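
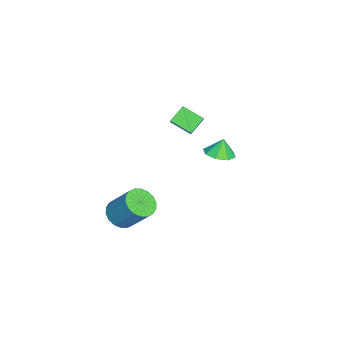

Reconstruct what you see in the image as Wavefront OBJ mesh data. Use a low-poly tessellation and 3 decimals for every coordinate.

v -0.289 2.606 -1.738
v 0.278 1.915 -1.479
v -0.531 2.794 -0.702
v 0.612 2.542 -1.515
v 0.419 3.207 -1.681
v -0.189 3.519 -1.881
v -0.855 3.296 -1.996
v -1.189 2.669 -1.96
v -0.996 2.004 -1.794
v -0.388 1.692 -1.594
v -3.808 -0.762 -2.29
v -4.589 -0.183 -1.553
v -3.469 0.489 -2.916
v -4.25 1.069 -2.179
v -2.77 -0.569 -1.341
v -3.551 0.011 -0.604
v -2.431 0.683 -1.967
v -3.212 1.262 -1.23
v 3.199 -2.219 -4.768
v 4.145 -2.428 -4.916
v 4.667 -1.211 -3.299
v 3.721 -1.001 -3.152
v 4.085 -2.074 -5.163
v 4.606 -0.857 -3.546
v 3.849 -1.748 -5.332
v 4.37 -0.531 -3.715
v 3.484 -1.516 -5.389
v 4.006 -0.299 -3.772
v 3.063 -1.423 -5.324
v 3.585 -0.205 -3.707
v 2.669 -1.487 -5.148
v 3.191 -0.27 -3.531
v 2.38 -1.696 -4.897
v 2.902 -0.479 -3.28
v 2.253 -2.009 -4.621
v 2.775 -0.792 -3.004
v 2.314 -2.363 -4.374
v 2.835 -1.146 -2.757
v 2.55 -2.689 -4.205
v 3.071 -1.472 -2.588
v 2.914 -2.921 -4.148
v 3.436 -1.704 -2.531
v 3.335 -3.015 -4.213
v 3.857 -1.797 -2.596
v 3.729 -2.95 -4.389
v 4.251 -1.733 -2.772
v 4.018 -2.741 -4.64
v 4.54 -1.524 -3.023
f 2 1 4
f 2 4 3
f 4 1 5
f 4 5 3
f 5 1 6
f 5 6 3
f 6 1 7
f 6 7 3
f 7 1 8
f 7 8 3
f 8 1 9
f 8 9 3
f 9 1 10
f 9 10 3
f 10 1 2
f 10 2 3
f 12 14 11
f 15 12 11
f 11 14 13
f 13 15 11
f 12 18 14
f 16 12 15
f 16 18 12
f 14 18 13
f 17 15 13
f 13 18 17
f 17 16 15
f 18 16 17
f 20 19 23
f 20 23 21
f 21 23 24
f 21 24 22
f 23 19 25
f 23 25 24
f 24 25 26
f 24 26 22
f 25 19 27
f 25 27 26
f 26 27 28
f 26 28 22
f 27 19 29
f 27 29 28
f 28 29 30
f 28 30 22
f 29 19 31
f 29 31 30
f 30 31 32
f 30 32 22
f 31 19 33
f 31 33 32
f 32 33 34
f 32 34 22
f 33 19 35
f 33 35 34
f 34 35 36
f 34 36 22
f 35 19 37
f 35 37 36
f 36 37 38
f 36 38 22
f 37 19 39
f 37 39 38
f 38 39 40
f 38 40 22
f 39 19 41
f 39 41 40
f 40 41 42
f 40 42 22
f 41 19 43
f 41 43 42
f 42 43 44
f 42 44 22
f 43 19 45
f 43 45 44
f 44 45 46
f 44 46 22
f 45 19 47
f 45 47 46
f 46 47 48
f 46 48 22
f 47 19 20
f 47 20 48
f 48 20 21
f 48 21 22



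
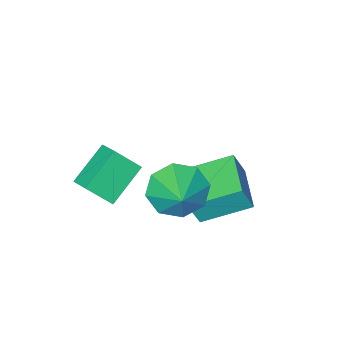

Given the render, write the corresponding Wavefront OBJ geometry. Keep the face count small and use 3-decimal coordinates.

v 1.682 -3.873 -1.893
v 1.82 -3.039 -1.482
v 0.961 -3.263 -2.886
v 1.099 -2.429 -2.474
v 3.181 -3.651 -2.846
v 3.319 -2.817 -2.434
v 2.46 -3.041 -3.838
v 2.598 -2.207 -3.427
v -1.804 -0.252 -3.007
v -1.358 -0.394 -1.827
v -0.848 1.239 -3.188
v -0.402 1.096 -2.008
v -0.278 -1.316 -3.712
v 0.168 -1.459 -2.532
v 0.678 0.174 -3.893
v 1.124 0.032 -2.713
v 2.348 0.924 -0.045
v 2.846 0.158 0.55
v 2.992 1.876 0.645
v 3.278 0.361 -0.134
v 3.165 0.894 -0.766
v 2.574 1.445 -0.975
v 1.851 1.69 -0.639
v 1.419 1.486 0.045
v 1.532 0.953 0.677
v 2.123 0.403 0.886
f 2 4 1
f 5 2 1
f 1 4 3
f 3 5 1
f 2 8 4
f 6 2 5
f 6 8 2
f 4 8 3
f 7 5 3
f 3 8 7
f 7 6 5
f 8 6 7
f 10 12 9
f 13 10 9
f 9 12 11
f 11 13 9
f 10 16 12
f 14 10 13
f 14 16 10
f 12 16 11
f 15 13 11
f 11 16 15
f 15 14 13
f 16 14 15
f 18 17 20
f 18 20 19
f 20 17 21
f 20 21 19
f 21 17 22
f 21 22 19
f 22 17 23
f 22 23 19
f 23 17 24
f 23 24 19
f 24 17 25
f 24 25 19
f 25 17 26
f 25 26 19
f 26 17 18
f 26 18 19



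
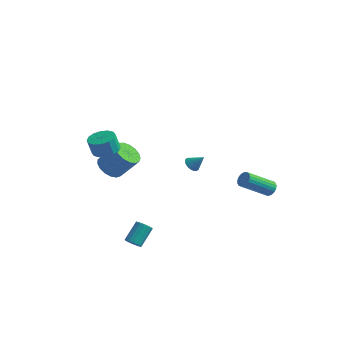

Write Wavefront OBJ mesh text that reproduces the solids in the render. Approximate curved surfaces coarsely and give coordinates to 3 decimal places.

v -0.829 3.92 -2.878
v -0.447 3.736 -3.195
v -0.151 4.06 -2.142
v -0.445 3.967 -3.24
v -0.52 4.19 -3.214
v -0.655 4.358 -3.121
v -0.826 4.441 -2.979
v -0.996 4.42 -2.818
v -1.134 4.3 -2.668
v -1.211 4.105 -2.56
v -1.213 3.874 -2.515
v -1.138 3.651 -2.542
v -1.003 3.482 -2.635
v -0.832 3.4 -2.776
v -0.662 3.421 -2.938
v -0.524 3.541 -3.087
v -2.059 -3.748 2.695
v -1.392 -4.137 2.806
v -1.614 -4.241 3.776
v -2.281 -3.852 3.665
v -1.299 -3.749 2.869
v -1.521 -3.853 3.839
v -1.409 -3.361 2.886
v -1.631 -3.465 3.855
v -1.693 -3.077 2.851
v -1.916 -3.181 3.82
v -2.076 -2.972 2.774
v -2.298 -3.076 3.744
v -2.454 -3.076 2.677
v -2.676 -3.179 3.646
v -2.726 -3.359 2.584
v -2.948 -3.463 3.554
v -2.819 -3.747 2.521
v -3.041 -3.851 3.491
v -2.709 -4.135 2.505
v -2.931 -4.239 3.474
v -2.424 -4.419 2.54
v -2.647 -4.523 3.509
v -2.042 -4.524 2.616
v -2.264 -4.628 3.586
v -1.664 -4.421 2.714
v -1.886 -4.524 3.683
v -3.354 -1.112 -0.74
v -2.792 -0.736 -1.255
v -1.804 -0.432 0.044
v -2.366 -0.808 0.56
v -3.037 -0.432 -1.139
v -2.049 -0.128 0.16
v -3.355 -0.284 -0.933
v -2.367 0.02 0.367
v -3.672 -0.326 -0.681
v -2.684 -0.022 0.618
v -3.916 -0.548 -0.444
v -2.929 -0.244 0.855
v -4.032 -0.899 -0.274
v -3.044 -0.595 1.025
v -3.992 -1.299 -0.21
v -3.005 -0.995 1.089
v -3.806 -1.656 -0.268
v -2.819 -1.352 1.031
v -3.517 -1.888 -0.434
v -2.529 -1.585 0.865
v -3.19 -1.943 -0.67
v -2.202 -1.639 0.629
v -2.9 -1.807 -0.922
v -1.913 -1.504 0.377
v -2.715 -1.512 -1.132
v -1.727 -1.209 0.167
v -2.676 -1.126 -1.252
v -1.688 -0.822 0.047
v 3.984 4.056 -3.451
v 4.355 4.073 -3.086
v 3.246 2.9 -1.905
v 2.876 2.884 -2.269
v 4.232 4.242 -3.033
v 3.124 3.07 -1.852
v 4.067 4.38 -3.052
v 2.958 3.207 -1.871
v 3.887 4.462 -3.14
v 2.778 3.289 -1.959
v 3.724 4.473 -3.282
v 2.615 3.301 -2.1
v 3.606 4.413 -3.452
v 2.497 3.24 -2.271
v 3.553 4.291 -3.623
v 2.444 3.118 -2.442
v 3.575 4.128 -3.764
v 2.467 2.955 -2.582
v 3.668 3.953 -3.85
v 2.559 2.78 -2.669
v 3.816 3.796 -3.868
v 2.707 2.623 -2.686
v 3.992 3.684 -3.813
v 2.883 2.511 -2.632
v 4.168 3.636 -3.696
v 3.059 2.463 -2.515
v 4.311 3.661 -3.536
v 3.202 2.488 -2.355
v 4.398 3.754 -3.362
v 3.29 2.582 -2.18
v 4.414 3.9 -3.203
v 3.305 2.727 -2.021
v -0.296 -4.17 -3.95
v 0.076 -4.413 -3.722
v 0.229 -3.393 -2.883
v -0.144 -3.15 -3.11
v 0.186 -4.288 -3.894
v 0.339 -3.268 -3.055
v 0.185 -4.136 -4.079
v 0.338 -3.116 -3.239
v 0.074 -3.992 -4.234
v 0.227 -2.972 -3.395
v -0.122 -3.889 -4.324
v 0.031 -2.868 -3.485
v -0.358 -3.85 -4.328
v -0.205 -2.829 -3.489
v -0.58 -3.884 -4.246
v -0.427 -2.864 -3.407
v -0.737 -3.984 -4.096
v -0.584 -2.964 -3.256
v -0.793 -4.127 -3.912
v -0.64 -3.106 -3.073
v -0.736 -4.279 -3.737
v -0.583 -3.259 -2.898
v -0.577 -4.407 -3.61
v -0.424 -3.387 -2.771
v -0.355 -4.48 -3.562
v -0.202 -3.46 -2.723
v -0.119 -4.483 -3.602
v 0.034 -3.462 -2.763
f 2 1 4
f 2 4 3
f 4 1 5
f 4 5 3
f 5 1 6
f 5 6 3
f 6 1 7
f 6 7 3
f 7 1 8
f 7 8 3
f 8 1 9
f 8 9 3
f 9 1 10
f 9 10 3
f 10 1 11
f 10 11 3
f 11 1 12
f 11 12 3
f 12 1 13
f 12 13 3
f 13 1 14
f 13 14 3
f 14 1 15
f 14 15 3
f 15 1 16
f 15 16 3
f 16 1 2
f 16 2 3
f 18 17 21
f 18 21 19
f 19 21 22
f 19 22 20
f 21 17 23
f 21 23 22
f 22 23 24
f 22 24 20
f 23 17 25
f 23 25 24
f 24 25 26
f 24 26 20
f 25 17 27
f 25 27 26
f 26 27 28
f 26 28 20
f 27 17 29
f 27 29 28
f 28 29 30
f 28 30 20
f 29 17 31
f 29 31 30
f 30 31 32
f 30 32 20
f 31 17 33
f 31 33 32
f 32 33 34
f 32 34 20
f 33 17 35
f 33 35 34
f 34 35 36
f 34 36 20
f 35 17 37
f 35 37 36
f 36 37 38
f 36 38 20
f 37 17 39
f 37 39 38
f 38 39 40
f 38 40 20
f 39 17 41
f 39 41 40
f 40 41 42
f 40 42 20
f 41 17 18
f 41 18 42
f 42 18 19
f 42 19 20
f 44 43 47
f 44 47 45
f 45 47 48
f 45 48 46
f 47 43 49
f 47 49 48
f 48 49 50
f 48 50 46
f 49 43 51
f 49 51 50
f 50 51 52
f 50 52 46
f 51 43 53
f 51 53 52
f 52 53 54
f 52 54 46
f 53 43 55
f 53 55 54
f 54 55 56
f 54 56 46
f 55 43 57
f 55 57 56
f 56 57 58
f 56 58 46
f 57 43 59
f 57 59 58
f 58 59 60
f 58 60 46
f 59 43 61
f 59 61 60
f 60 61 62
f 60 62 46
f 61 43 63
f 61 63 62
f 62 63 64
f 62 64 46
f 63 43 65
f 63 65 64
f 64 65 66
f 64 66 46
f 65 43 67
f 65 67 66
f 66 67 68
f 66 68 46
f 67 43 69
f 67 69 68
f 68 69 70
f 68 70 46
f 69 43 44
f 69 44 70
f 70 44 45
f 70 45 46
f 72 71 75
f 72 75 73
f 73 75 76
f 73 76 74
f 75 71 77
f 75 77 76
f 76 77 78
f 76 78 74
f 77 71 79
f 77 79 78
f 78 79 80
f 78 80 74
f 79 71 81
f 79 81 80
f 80 81 82
f 80 82 74
f 81 71 83
f 81 83 82
f 82 83 84
f 82 84 74
f 83 71 85
f 83 85 84
f 84 85 86
f 84 86 74
f 85 71 87
f 85 87 86
f 86 87 88
f 86 88 74
f 87 71 89
f 87 89 88
f 88 89 90
f 88 90 74
f 89 71 91
f 89 91 90
f 90 91 92
f 90 92 74
f 91 71 93
f 91 93 92
f 92 93 94
f 92 94 74
f 93 71 95
f 93 95 94
f 94 95 96
f 94 96 74
f 95 71 97
f 95 97 96
f 96 97 98
f 96 98 74
f 97 71 99
f 97 99 98
f 98 99 100
f 98 100 74
f 99 71 101
f 99 101 100
f 100 101 102
f 100 102 74
f 101 71 72
f 101 72 102
f 102 72 73
f 102 73 74
f 104 103 107
f 104 107 105
f 105 107 108
f 105 108 106
f 107 103 109
f 107 109 108
f 108 109 110
f 108 110 106
f 109 103 111
f 109 111 110
f 110 111 112
f 110 112 106
f 111 103 113
f 111 113 112
f 112 113 114
f 112 114 106
f 113 103 115
f 113 115 114
f 114 115 116
f 114 116 106
f 115 103 117
f 115 117 116
f 116 117 118
f 116 118 106
f 117 103 119
f 117 119 118
f 118 119 120
f 118 120 106
f 119 103 121
f 119 121 120
f 120 121 122
f 120 122 106
f 121 103 123
f 121 123 122
f 122 123 124
f 122 124 106
f 123 103 125
f 123 125 124
f 124 125 126
f 124 126 106
f 125 103 127
f 125 127 126
f 126 127 128
f 126 128 106
f 127 103 129
f 127 129 128
f 128 129 130
f 128 130 106
f 129 103 104
f 129 104 130
f 130 104 105
f 130 105 106



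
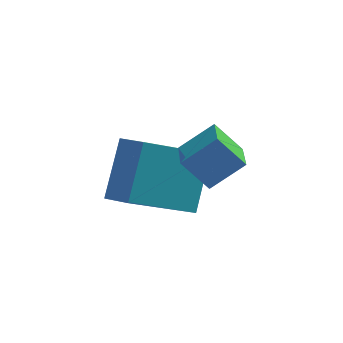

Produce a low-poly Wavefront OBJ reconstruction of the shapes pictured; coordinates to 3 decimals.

v 0.523 -1.306 1.46
v 1.311 -1.054 2.107
v 0.427 -0.288 1.18
v 1.215 -0.036 1.828
v 1.165 -1.444 0.732
v 1.953 -1.192 1.38
v 1.069 -0.426 0.453
v 1.857 -0.174 1.1
v 0.241 0.595 -1.698
v -1.24 -0.433 -0.544
v 0.524 1.642 -0.402
v -0.957 0.615 0.752
v 0.817 0.085 -1.412
v -0.664 -0.942 -0.258
v 1.1 1.133 -0.116
v -0.381 0.105 1.038
f 2 4 1
f 5 2 1
f 1 4 3
f 3 5 1
f 2 8 4
f 6 2 5
f 6 8 2
f 4 8 3
f 7 5 3
f 3 8 7
f 7 6 5
f 8 6 7
f 10 12 9
f 13 10 9
f 9 12 11
f 11 13 9
f 10 16 12
f 14 10 13
f 14 16 10
f 12 16 11
f 15 13 11
f 11 16 15
f 15 14 13
f 16 14 15



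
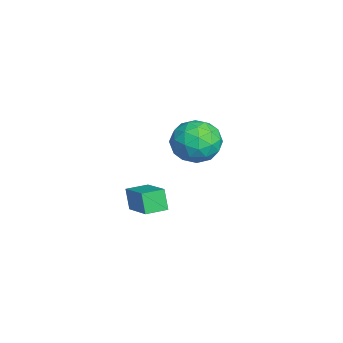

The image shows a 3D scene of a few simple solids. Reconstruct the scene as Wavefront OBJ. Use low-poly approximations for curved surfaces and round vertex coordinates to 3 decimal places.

v -0.652 0.05 -1.943
v -0.246 -0.422 -1.136
v -2.154 -0.458 -1.484
v -1.748 -0.93 -0.677
v -1.759 0.089 -0.72
v -0.831 0.403 -1.003
v -1.569 -1.283 -1.617
v -0.641 -0.969 -1.9
v -0.813 -1.246 -0.934
v -0.93 -0.398 -0.379
v -1.47 -0.482 -2.241
v -1.587 0.366 -1.686
v -0.317 -0.142 -1.58
v -2.083 -0.738 -1.04
v -2.089 -0.139 -1.065
v -1.85 -0.417 -0.591
v -0.661 0.343 -1.502
v -0.422 0.066 -1.027
v -1.311 0.367 -0.783
v -1.978 -0.946 -1.593
v -1.739 -1.223 -1.118
v -0.55 -0.463 -2.029
v -0.311 -0.741 -1.555
v -1.089 -1.247 -1.837
v -0.412 -0.903 -0.986
v -1.294 -1.201 -0.717
v -1.19 -1.409 -1.269
v -0.644 -1.225 -1.436
v -0.48 -0.405 -0.66
v -1.363 -0.703 -0.391
v -1.37 -0.104 -0.416
v -0.824 0.08 -0.583
v -0.814 -0.889 -0.542
v -1.037 -0.177 -2.229
v -1.92 -0.475 -1.96
v -1.576 -0.96 -2.037
v -1.03 -0.776 -2.204
v -1.106 0.321 -1.903
v -1.988 0.023 -1.634
v -1.756 0.345 -1.184
v -1.21 0.529 -1.351
v -1.586 0.009 -2.078
v 2.476 -3.01 -2.297
v 2.146 -3.119 -1.488
v 2.173 -2.227 -2.315
v 1.843 -2.336 -1.507
v 3.697 -2.524 -1.733
v 3.367 -2.633 -0.925
v 3.394 -1.741 -1.752
v 3.064 -1.85 -0.943
f 1 38 17
f 38 12 41
f 17 41 6
f 38 41 17
f 1 17 13
f 17 6 18
f 13 18 2
f 17 18 13
f 1 13 22
f 13 2 23
f 22 23 8
f 13 23 22
f 1 22 34
f 22 8 37
f 34 37 11
f 22 37 34
f 1 34 38
f 34 11 42
f 38 42 12
f 34 42 38
f 2 18 29
f 18 6 32
f 29 32 10
f 18 32 29
f 6 41 19
f 41 12 40
f 19 40 5
f 41 40 19
f 12 42 39
f 42 11 35
f 39 35 3
f 42 35 39
f 11 37 36
f 37 8 24
f 36 24 7
f 37 24 36
f 8 23 28
f 23 2 25
f 28 25 9
f 23 25 28
f 4 30 16
f 30 10 31
f 16 31 5
f 30 31 16
f 4 16 14
f 16 5 15
f 14 15 3
f 16 15 14
f 4 14 21
f 14 3 20
f 21 20 7
f 14 20 21
f 4 21 26
f 21 7 27
f 26 27 9
f 21 27 26
f 4 26 30
f 26 9 33
f 30 33 10
f 26 33 30
f 5 31 19
f 31 10 32
f 19 32 6
f 31 32 19
f 3 15 39
f 15 5 40
f 39 40 12
f 15 40 39
f 7 20 36
f 20 3 35
f 36 35 11
f 20 35 36
f 9 27 28
f 27 7 24
f 28 24 8
f 27 24 28
f 10 33 29
f 33 9 25
f 29 25 2
f 33 25 29
f 44 46 43
f 47 44 43
f 43 46 45
f 45 47 43
f 44 50 46
f 48 44 47
f 48 50 44
f 46 50 45
f 49 47 45
f 45 50 49
f 49 48 47
f 50 48 49



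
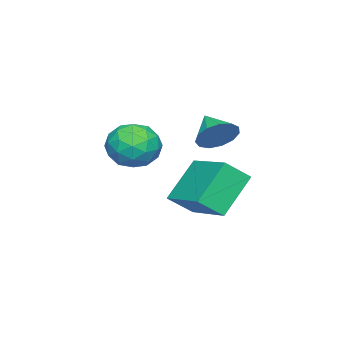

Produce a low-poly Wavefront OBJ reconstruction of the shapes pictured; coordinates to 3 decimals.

v -1.439 -0.649 3.038
v -1.093 -0.406 3.717
v -2.061 -1.451 3.642
v -1.464 -0.156 3.667
v -1.828 -0.062 3.418
v -2.068 -0.155 3.048
v -2.109 -0.404 2.675
v -1.937 -0.732 2.417
v -1.607 -1.033 2.356
v -1.224 -1.213 2.512
v -0.91 -1.213 2.835
v -0.763 -1.035 3.222
v -0.831 -0.734 3.551
v -1.269 -0.491 1.359
v -0.66 -1.13 2.08
v -0.174 1.196 1.929
v 0.435 0.556 2.65
v -0.035 -0.836 0.01
v 0.574 -1.476 0.731
v 1.06 0.85 0.58
v 1.669 0.211 1.301
v -1.369 -3.286 2.937
v -0.506 -2.842 3.251
v -0.594 -3.838 1.589
v 0.269 -3.394 1.903
v -0.102 -4.2 2.405
v -0.581 -3.859 3.239
v -0.519 -2.821 1.601
v -0.998 -2.48 2.435
v 0.019 -2.555 2.426
v 0.277 -3.407 2.923
v -1.377 -3.273 1.917
v -1.119 -4.125 2.414
v -1.005 -3.015 3.213
v -0.095 -3.665 1.627
v -0.313 -4.138 1.923
v 0.194 -3.878 2.107
v -1.05 -3.613 3.205
v -0.542 -3.352 3.39
v -0.305 -4.151 2.893
v -0.558 -3.328 1.45
v -0.05 -3.067 1.635
v -1.294 -2.802 2.733
v -0.787 -2.542 2.917
v -0.795 -2.529 1.947
v -0.189 -2.586 2.912
v 0.266 -2.91 2.119
v -0.197 -2.573 1.942
v -0.479 -2.373 2.432
v -0.038 -3.087 3.204
v 0.417 -3.411 2.411
v 0.199 -3.885 2.707
v -0.082 -3.685 3.197
v 0.271 -2.918 2.719
v -1.517 -3.269 2.429
v -1.062 -3.593 1.636
v -1.018 -2.995 1.643
v -1.299 -2.795 2.133
v -1.366 -3.77 2.721
v -0.911 -4.094 1.928
v -0.621 -4.307 2.408
v -0.903 -4.107 2.898
v -1.371 -3.762 2.121
f 2 1 4
f 2 4 3
f 4 1 5
f 4 5 3
f 5 1 6
f 5 6 3
f 6 1 7
f 6 7 3
f 7 1 8
f 7 8 3
f 8 1 9
f 8 9 3
f 9 1 10
f 9 10 3
f 10 1 11
f 10 11 3
f 11 1 12
f 11 12 3
f 12 1 13
f 12 13 3
f 13 1 2
f 13 2 3
f 15 17 14
f 18 15 14
f 14 17 16
f 16 18 14
f 15 21 17
f 19 15 18
f 19 21 15
f 17 21 16
f 20 18 16
f 16 21 20
f 20 19 18
f 21 19 20
f 22 59 38
f 59 33 62
f 38 62 27
f 59 62 38
f 22 38 34
f 38 27 39
f 34 39 23
f 38 39 34
f 22 34 43
f 34 23 44
f 43 44 29
f 34 44 43
f 22 43 55
f 43 29 58
f 55 58 32
f 43 58 55
f 22 55 59
f 55 32 63
f 59 63 33
f 55 63 59
f 23 39 50
f 39 27 53
f 50 53 31
f 39 53 50
f 27 62 40
f 62 33 61
f 40 61 26
f 62 61 40
f 33 63 60
f 63 32 56
f 60 56 24
f 63 56 60
f 32 58 57
f 58 29 45
f 57 45 28
f 58 45 57
f 29 44 49
f 44 23 46
f 49 46 30
f 44 46 49
f 25 51 37
f 51 31 52
f 37 52 26
f 51 52 37
f 25 37 35
f 37 26 36
f 35 36 24
f 37 36 35
f 25 35 42
f 35 24 41
f 42 41 28
f 35 41 42
f 25 42 47
f 42 28 48
f 47 48 30
f 42 48 47
f 25 47 51
f 47 30 54
f 51 54 31
f 47 54 51
f 26 52 40
f 52 31 53
f 40 53 27
f 52 53 40
f 24 36 60
f 36 26 61
f 60 61 33
f 36 61 60
f 28 41 57
f 41 24 56
f 57 56 32
f 41 56 57
f 30 48 49
f 48 28 45
f 49 45 29
f 48 45 49
f 31 54 50
f 54 30 46
f 50 46 23
f 54 46 50



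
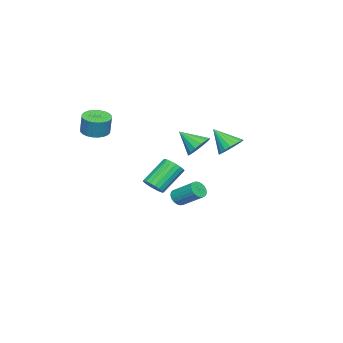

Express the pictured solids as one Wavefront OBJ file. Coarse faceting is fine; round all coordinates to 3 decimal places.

v -3.547 -1.782 -4.073
v -3.242 -1.517 -4.53
v -3.027 -0.133 -3.584
v -3.333 -0.398 -3.127
v -3.48 -1.447 -4.578
v -3.265 -0.063 -3.633
v -3.731 -1.435 -4.54
v -3.516 -0.051 -3.594
v -3.949 -1.482 -4.42
v -3.734 -0.098 -3.475
v -4.099 -1.582 -4.241
v -3.884 -0.198 -3.295
v -4.153 -1.716 -4.032
v -3.938 -0.332 -3.087
v -4.102 -1.861 -3.831
v -3.887 -0.477 -2.885
v -3.955 -1.993 -3.671
v -3.74 -0.609 -2.726
v -3.738 -2.088 -3.581
v -3.523 -0.704 -2.635
v -3.488 -2.131 -3.576
v -3.273 -0.747 -2.63
v -3.248 -2.113 -3.657
v -3.033 -0.729 -2.711
v -3.06 -2.038 -3.809
v -2.845 -0.654 -2.864
v -2.956 -1.918 -4.008
v -2.742 -0.534 -3.062
v -2.955 -1.775 -4.217
v -2.74 -0.391 -3.272
v -3.056 -1.634 -4.402
v -2.841 -0.25 -3.456
v 4.362 0.459 0.013
v 4.859 0.798 0.308
v 3.675 1.439 1.563
v 3.178 1.101 1.267
v 4.754 0.994 0.11
v 3.571 1.635 1.364
v 4.572 1.084 -0.109
v 3.388 1.725 1.146
v 4.348 1.05 -0.303
v 3.164 1.692 0.952
v 4.127 0.899 -0.434
v 2.943 1.541 0.82
v 3.952 0.662 -0.477
v 2.769 1.303 0.777
v 3.859 0.384 -0.423
v 2.675 1.025 0.831
v 3.865 0.121 -0.283
v 2.681 0.762 0.972
v 3.969 -0.075 -0.084
v 2.786 0.566 1.17
v 4.152 -0.165 0.134
v 2.968 0.476 1.389
v 4.376 -0.132 0.328
v 3.192 0.51 1.583
v 4.597 0.019 0.46
v 3.413 0.661 1.714
v 4.771 0.257 0.503
v 3.588 0.898 1.757
v 4.865 0.535 0.449
v 3.681 1.176 1.703
v 0.976 3.388 2.174
v 1.54 2.926 1.775
v 0.884 2.312 3.286
v 1.747 3.137 1.996
v 1.803 3.398 2.252
v 1.694 3.656 2.493
v 1.443 3.861 2.67
v 1.1 3.973 2.749
v 0.732 3.968 2.714
v 0.413 3.849 2.572
v 0.205 3.638 2.351
v 0.15 3.377 2.095
v 0.259 3.119 1.855
v 0.509 2.914 1.677
v 0.852 2.802 1.598
v 1.22 2.807 1.633
v 3.423 -3.393 3.12
v 4.015 -2.895 2.915
v 4.229 -2.67 4.074
v 3.637 -3.167 4.28
v 3.771 -2.7 2.922
v 3.985 -2.475 4.081
v 3.475 -2.611 2.959
v 3.688 -2.386 4.118
v 3.17 -2.64 3.021
v 3.384 -2.415 4.18
v 2.904 -2.784 3.098
v 3.118 -2.559 4.257
v 2.717 -3.021 3.178
v 2.931 -2.796 4.338
v 2.638 -3.314 3.25
v 2.851 -3.089 4.409
v 2.678 -3.619 3.302
v 2.891 -3.394 4.461
v 2.831 -3.89 3.326
v 3.045 -3.665 4.485
v 3.075 -4.085 3.319
v 3.289 -3.86 4.478
v 3.372 -4.174 3.282
v 3.585 -3.949 4.441
v 3.676 -4.145 3.22
v 3.89 -3.92 4.379
v 3.942 -4.001 3.143
v 4.156 -3.776 4.302
v 4.129 -3.764 3.062
v 4.343 -3.539 4.222
v 4.209 -3.471 2.991
v 4.422 -3.246 4.15
v 4.169 -3.166 2.939
v 4.382 -2.941 4.098
v -1.423 0.459 0.946
v -0.796 0.082 0.476
v -1.417 -0.739 1.914
v -0.578 0.33 0.782
v -0.587 0.614 1.132
v -0.82 0.855 1.432
v -1.215 0.99 1.602
v -1.665 0.983 1.596
v -2.05 0.836 1.416
v -2.268 0.587 1.11
v -2.259 0.304 0.76
v -2.026 0.063 0.459
v -1.631 -0.073 0.29
v -1.181 -0.066 0.295
f 2 1 5
f 2 5 3
f 3 5 6
f 3 6 4
f 5 1 7
f 5 7 6
f 6 7 8
f 6 8 4
f 7 1 9
f 7 9 8
f 8 9 10
f 8 10 4
f 9 1 11
f 9 11 10
f 10 11 12
f 10 12 4
f 11 1 13
f 11 13 12
f 12 13 14
f 12 14 4
f 13 1 15
f 13 15 14
f 14 15 16
f 14 16 4
f 15 1 17
f 15 17 16
f 16 17 18
f 16 18 4
f 17 1 19
f 17 19 18
f 18 19 20
f 18 20 4
f 19 1 21
f 19 21 20
f 20 21 22
f 20 22 4
f 21 1 23
f 21 23 22
f 22 23 24
f 22 24 4
f 23 1 25
f 23 25 24
f 24 25 26
f 24 26 4
f 25 1 27
f 25 27 26
f 26 27 28
f 26 28 4
f 27 1 29
f 27 29 28
f 28 29 30
f 28 30 4
f 29 1 31
f 29 31 30
f 30 31 32
f 30 32 4
f 31 1 2
f 31 2 32
f 32 2 3
f 32 3 4
f 34 33 37
f 34 37 35
f 35 37 38
f 35 38 36
f 37 33 39
f 37 39 38
f 38 39 40
f 38 40 36
f 39 33 41
f 39 41 40
f 40 41 42
f 40 42 36
f 41 33 43
f 41 43 42
f 42 43 44
f 42 44 36
f 43 33 45
f 43 45 44
f 44 45 46
f 44 46 36
f 45 33 47
f 45 47 46
f 46 47 48
f 46 48 36
f 47 33 49
f 47 49 48
f 48 49 50
f 48 50 36
f 49 33 51
f 49 51 50
f 50 51 52
f 50 52 36
f 51 33 53
f 51 53 52
f 52 53 54
f 52 54 36
f 53 33 55
f 53 55 54
f 54 55 56
f 54 56 36
f 55 33 57
f 55 57 56
f 56 57 58
f 56 58 36
f 57 33 59
f 57 59 58
f 58 59 60
f 58 60 36
f 59 33 61
f 59 61 60
f 60 61 62
f 60 62 36
f 61 33 34
f 61 34 62
f 62 34 35
f 62 35 36
f 64 63 66
f 64 66 65
f 66 63 67
f 66 67 65
f 67 63 68
f 67 68 65
f 68 63 69
f 68 69 65
f 69 63 70
f 69 70 65
f 70 63 71
f 70 71 65
f 71 63 72
f 71 72 65
f 72 63 73
f 72 73 65
f 73 63 74
f 73 74 65
f 74 63 75
f 74 75 65
f 75 63 76
f 75 76 65
f 76 63 77
f 76 77 65
f 77 63 78
f 77 78 65
f 78 63 64
f 78 64 65
f 80 79 83
f 80 83 81
f 81 83 84
f 81 84 82
f 83 79 85
f 83 85 84
f 84 85 86
f 84 86 82
f 85 79 87
f 85 87 86
f 86 87 88
f 86 88 82
f 87 79 89
f 87 89 88
f 88 89 90
f 88 90 82
f 89 79 91
f 89 91 90
f 90 91 92
f 90 92 82
f 91 79 93
f 91 93 92
f 92 93 94
f 92 94 82
f 93 79 95
f 93 95 94
f 94 95 96
f 94 96 82
f 95 79 97
f 95 97 96
f 96 97 98
f 96 98 82
f 97 79 99
f 97 99 98
f 98 99 100
f 98 100 82
f 99 79 101
f 99 101 100
f 100 101 102
f 100 102 82
f 101 79 103
f 101 103 102
f 102 103 104
f 102 104 82
f 103 79 105
f 103 105 104
f 104 105 106
f 104 106 82
f 105 79 107
f 105 107 106
f 106 107 108
f 106 108 82
f 107 79 109
f 107 109 108
f 108 109 110
f 108 110 82
f 109 79 111
f 109 111 110
f 110 111 112
f 110 112 82
f 111 79 80
f 111 80 112
f 112 80 81
f 112 81 82
f 114 113 116
f 114 116 115
f 116 113 117
f 116 117 115
f 117 113 118
f 117 118 115
f 118 113 119
f 118 119 115
f 119 113 120
f 119 120 115
f 120 113 121
f 120 121 115
f 121 113 122
f 121 122 115
f 122 113 123
f 122 123 115
f 123 113 124
f 123 124 115
f 124 113 125
f 124 125 115
f 125 113 126
f 125 126 115
f 126 113 114
f 126 114 115



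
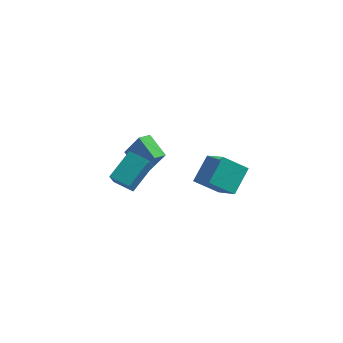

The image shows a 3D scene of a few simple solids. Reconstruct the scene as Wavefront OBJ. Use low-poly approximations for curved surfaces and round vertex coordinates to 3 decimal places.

v -4.307 3.952 -3.178
v -3.241 3.832 -1.525
v -4.015 4.762 -3.307
v -2.95 4.642 -1.654
v -2.91 3.298 -4.126
v -1.845 3.178 -2.473
v -2.619 4.108 -4.255
v -1.553 3.988 -2.602
v -2.449 -0.548 -2.469
v -2.036 -1.727 -1.173
v -2.043 1.023 -1.169
v -1.63 -0.155 0.127
v -1.19 -0.545 -2.867
v -0.777 -1.723 -1.571
v -0.784 1.027 -1.567
v -0.371 -0.152 -0.271
v 2.529 -0.369 -0.891
v 3.936 -1.225 -0.049
v 2.647 1.078 0.38
v 4.055 0.222 1.223
v 3.685 0.478 -1.963
v 5.093 -0.378 -1.12
v 3.804 1.925 -0.691
v 5.211 1.069 0.151
f 2 4 1
f 5 2 1
f 1 4 3
f 3 5 1
f 2 8 4
f 6 2 5
f 6 8 2
f 4 8 3
f 7 5 3
f 3 8 7
f 7 6 5
f 8 6 7
f 10 12 9
f 13 10 9
f 9 12 11
f 11 13 9
f 10 16 12
f 14 10 13
f 14 16 10
f 12 16 11
f 15 13 11
f 11 16 15
f 15 14 13
f 16 14 15
f 18 20 17
f 21 18 17
f 17 20 19
f 19 21 17
f 18 24 20
f 22 18 21
f 22 24 18
f 20 24 19
f 23 21 19
f 19 24 23
f 23 22 21
f 24 22 23



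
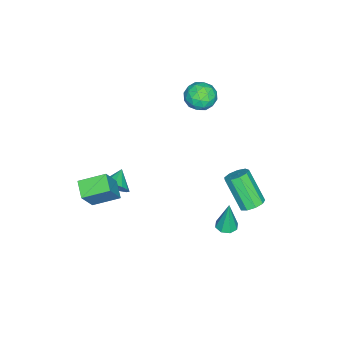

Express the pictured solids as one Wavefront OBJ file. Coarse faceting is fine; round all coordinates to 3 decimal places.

v 0.434 -3.325 -3.608
v 0.827 -3.639 -2.936
v -0.594 -3.375 -3.032
v 0.832 -3.168 -2.886
v 0.711 -2.747 -3.065
v 0.502 -2.51 -3.417
v 0.271 -2.531 -3.83
v 0.092 -2.805 -4.172
v 0.022 -3.243 -4.336
v 0.082 -3.708 -4.268
v 0.255 -4.051 -3.991
v 0.484 -4.163 -3.593
v 0.697 -4.01 -3.199
v 1.391 3.442 -2.958
v 1.847 3.831 -2.982
v 1.389 3.558 -1.122
v 1.438 4.039 -2.996
v 1.001 3.897 -2.988
v 0.793 3.488 -2.962
v 0.936 3.052 -2.934
v 1.345 2.845 -2.92
v 1.781 2.987 -2.929
v 1.99 3.396 -2.954
v -3.515 0.762 2.773
v -3.047 0.734 1.963
v -3.073 -0.654 3.077
v -2.605 -0.682 2.267
v -2.306 -0.13 2.962
v -2.579 0.745 2.773
v -3.541 -0.665 2.267
v -3.814 0.21 2.078
v -3.063 -0.148 1.65
v -2.3 0.182 2.08
v -3.82 -0.102 2.96
v -3.057 0.228 3.39
v -3.32 0.872 2.341
v -2.8 -0.792 2.699
v -2.625 -0.468 3.107
v -2.35 -0.484 2.631
v -3.045 0.879 2.817
v -2.77 0.862 2.341
v -2.334 0.354 2.928
v -3.35 -0.782 2.699
v -3.075 -0.799 2.223
v -3.77 0.564 2.409
v -3.495 0.548 1.933
v -3.786 -0.274 2.112
v -3.054 0.337 1.681
v -2.794 -0.495 1.86
v -3.344 -0.485 1.86
v -3.505 0.03 1.749
v -2.606 0.532 1.934
v -2.346 -0.301 2.113
v -2.17 0.024 2.521
v -2.331 0.538 2.41
v -2.615 0.013 1.75
v -3.774 0.381 2.927
v -3.514 -0.452 3.106
v -3.789 -0.458 2.63
v -3.95 0.056 2.519
v -3.326 0.575 3.18
v -3.066 -0.257 3.359
v -2.615 0.05 3.291
v -2.776 0.565 3.18
v -3.505 0.067 3.29
v 2.691 -3.675 -1.592
v 2.008 -2.404 -1.084
v 3.461 -3.089 -2.024
v 2.778 -1.818 -1.516
v 3.642 -3.782 -0.044
v 2.959 -2.511 0.464
v 4.412 -3.196 -0.476
v 3.729 -1.925 0.032
v -1.192 3.829 -3.607
v -0.719 4.194 -3.223
v -1.215 3.056 -1.529
v -1.688 2.691 -1.913
v -1.153 4.412 -3.203
v -1.648 3.274 -1.51
v -1.605 4.357 -3.372
v -2.1 3.219 -1.679
v -1.863 4.056 -3.651
v -2.359 2.917 -1.958
v -1.808 3.648 -3.909
v -2.304 2.509 -2.216
v -1.465 3.325 -4.026
v -1.961 2.187 -2.332
v -0.994 3.238 -3.946
v -1.49 2.1 -2.253
v -0.615 3.428 -3.708
v -1.111 2.289 -2.014
v -0.507 3.805 -3.422
v -1.003 2.667 -1.729
f 2 1 4
f 2 4 3
f 4 1 5
f 4 5 3
f 5 1 6
f 5 6 3
f 6 1 7
f 6 7 3
f 7 1 8
f 7 8 3
f 8 1 9
f 8 9 3
f 9 1 10
f 9 10 3
f 10 1 11
f 10 11 3
f 11 1 12
f 11 12 3
f 12 1 13
f 12 13 3
f 13 1 2
f 13 2 3
f 15 14 17
f 15 17 16
f 17 14 18
f 17 18 16
f 18 14 19
f 18 19 16
f 19 14 20
f 19 20 16
f 20 14 21
f 20 21 16
f 21 14 22
f 21 22 16
f 22 14 23
f 22 23 16
f 23 14 15
f 23 15 16
f 24 61 40
f 61 35 64
f 40 64 29
f 61 64 40
f 24 40 36
f 40 29 41
f 36 41 25
f 40 41 36
f 24 36 45
f 36 25 46
f 45 46 31
f 36 46 45
f 24 45 57
f 45 31 60
f 57 60 34
f 45 60 57
f 24 57 61
f 57 34 65
f 61 65 35
f 57 65 61
f 25 41 52
f 41 29 55
f 52 55 33
f 41 55 52
f 29 64 42
f 64 35 63
f 42 63 28
f 64 63 42
f 35 65 62
f 65 34 58
f 62 58 26
f 65 58 62
f 34 60 59
f 60 31 47
f 59 47 30
f 60 47 59
f 31 46 51
f 46 25 48
f 51 48 32
f 46 48 51
f 27 53 39
f 53 33 54
f 39 54 28
f 53 54 39
f 27 39 37
f 39 28 38
f 37 38 26
f 39 38 37
f 27 37 44
f 37 26 43
f 44 43 30
f 37 43 44
f 27 44 49
f 44 30 50
f 49 50 32
f 44 50 49
f 27 49 53
f 49 32 56
f 53 56 33
f 49 56 53
f 28 54 42
f 54 33 55
f 42 55 29
f 54 55 42
f 26 38 62
f 38 28 63
f 62 63 35
f 38 63 62
f 30 43 59
f 43 26 58
f 59 58 34
f 43 58 59
f 32 50 51
f 50 30 47
f 51 47 31
f 50 47 51
f 33 56 52
f 56 32 48
f 52 48 25
f 56 48 52
f 67 69 66
f 70 67 66
f 66 69 68
f 68 70 66
f 67 73 69
f 71 67 70
f 71 73 67
f 69 73 68
f 72 70 68
f 68 73 72
f 72 71 70
f 73 71 72
f 75 74 78
f 75 78 76
f 76 78 79
f 76 79 77
f 78 74 80
f 78 80 79
f 79 80 81
f 79 81 77
f 80 74 82
f 80 82 81
f 81 82 83
f 81 83 77
f 82 74 84
f 82 84 83
f 83 84 85
f 83 85 77
f 84 74 86
f 84 86 85
f 85 86 87
f 85 87 77
f 86 74 88
f 86 88 87
f 87 88 89
f 87 89 77
f 88 74 90
f 88 90 89
f 89 90 91
f 89 91 77
f 90 74 92
f 90 92 91
f 91 92 93
f 91 93 77
f 92 74 75
f 92 75 93
f 93 75 76
f 93 76 77



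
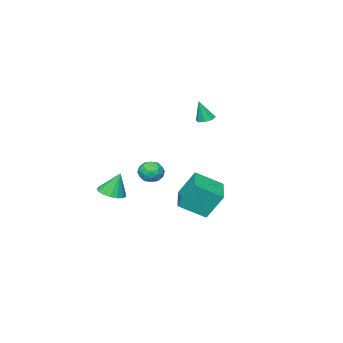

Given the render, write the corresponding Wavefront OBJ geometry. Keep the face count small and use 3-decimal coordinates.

v -3.851 -0.87 0.522
v -3.55 -1.305 0.371
v -3.489 -1.07 1.818
v -3.33 -0.947 0.365
v -3.414 -0.544 0.45
v -3.755 -0.332 0.578
v -4.152 -0.435 0.673
v -4.372 -0.794 0.68
v -4.288 -1.197 0.594
v -3.947 -1.409 0.466
v 2.361 2.291 -0.969
v 2.776 2.213 -1.546
v 2.944 1.447 -0.434
v 3.359 1.369 -1.011
v 3.41 1.96 -0.611
v 3.05 2.481 -0.942
v 2.67 1.179 -1.038
v 2.31 1.7 -1.369
v 2.968 1.525 -1.588
v 3.425 2.008 -1.325
v 2.295 1.652 -0.655
v 2.752 2.135 -0.392
v 2.517 2.326 -1.305
v 3.203 1.334 -0.675
v 3.232 1.681 -0.441
v 3.477 1.635 -0.78
v 2.678 2.484 -0.95
v 2.922 2.438 -1.289
v 3.295 2.289 -0.739
v 2.798 1.222 -0.691
v 3.042 1.176 -1.03
v 2.243 2.025 -1.2
v 2.488 1.979 -1.539
v 2.425 1.371 -1.241
v 2.874 1.876 -1.668
v 3.217 1.38 -1.354
v 2.812 1.268 -1.37
v 2.6 1.575 -1.564
v 3.143 2.159 -1.513
v 3.485 1.663 -1.199
v 3.515 2.011 -0.964
v 3.303 2.317 -1.159
v 3.255 1.755 -1.538
v 2.235 1.997 -0.781
v 2.577 1.501 -0.467
v 2.417 1.343 -0.821
v 2.205 1.649 -1.016
v 2.503 2.28 -0.626
v 2.846 1.784 -0.312
v 3.12 2.085 -0.416
v 2.908 2.392 -0.61
v 2.465 1.905 -0.442
v 3.506 -0.376 -2.816
v 4.097 0.147 -2.841
v 3.234 -0.004 -1.484
v 3.797 0.345 -2.958
v 3.429 0.377 -3.042
v 3.08 0.237 -3.075
v 2.828 -0.044 -3.048
v 2.732 -0.401 -2.968
v 2.813 -0.752 -2.853
v 3.053 -1.017 -2.73
v 3.397 -1.135 -2.627
v 3.766 -1.079 -2.567
v 4.075 -0.863 -2.564
v 4.255 -0.534 -2.619
v 4.263 -0.17 -2.719
v -2.343 0.634 -4.96
v -2.844 1.393 -3.441
v -0.943 2.002 -5.181
v -1.444 2.76 -3.662
v -1.236 -0.36 -4.098
v -1.737 0.398 -2.579
v 0.164 1.007 -4.319
v -0.337 1.766 -2.8
f 2 1 4
f 2 4 3
f 4 1 5
f 4 5 3
f 5 1 6
f 5 6 3
f 6 1 7
f 6 7 3
f 7 1 8
f 7 8 3
f 8 1 9
f 8 9 3
f 9 1 10
f 9 10 3
f 10 1 2
f 10 2 3
f 11 48 27
f 48 22 51
f 27 51 16
f 48 51 27
f 11 27 23
f 27 16 28
f 23 28 12
f 27 28 23
f 11 23 32
f 23 12 33
f 32 33 18
f 23 33 32
f 11 32 44
f 32 18 47
f 44 47 21
f 32 47 44
f 11 44 48
f 44 21 52
f 48 52 22
f 44 52 48
f 12 28 39
f 28 16 42
f 39 42 20
f 28 42 39
f 16 51 29
f 51 22 50
f 29 50 15
f 51 50 29
f 22 52 49
f 52 21 45
f 49 45 13
f 52 45 49
f 21 47 46
f 47 18 34
f 46 34 17
f 47 34 46
f 18 33 38
f 33 12 35
f 38 35 19
f 33 35 38
f 14 40 26
f 40 20 41
f 26 41 15
f 40 41 26
f 14 26 24
f 26 15 25
f 24 25 13
f 26 25 24
f 14 24 31
f 24 13 30
f 31 30 17
f 24 30 31
f 14 31 36
f 31 17 37
f 36 37 19
f 31 37 36
f 14 36 40
f 36 19 43
f 40 43 20
f 36 43 40
f 15 41 29
f 41 20 42
f 29 42 16
f 41 42 29
f 13 25 49
f 25 15 50
f 49 50 22
f 25 50 49
f 17 30 46
f 30 13 45
f 46 45 21
f 30 45 46
f 19 37 38
f 37 17 34
f 38 34 18
f 37 34 38
f 20 43 39
f 43 19 35
f 39 35 12
f 43 35 39
f 54 53 56
f 54 56 55
f 56 53 57
f 56 57 55
f 57 53 58
f 57 58 55
f 58 53 59
f 58 59 55
f 59 53 60
f 59 60 55
f 60 53 61
f 60 61 55
f 61 53 62
f 61 62 55
f 62 53 63
f 62 63 55
f 63 53 64
f 63 64 55
f 64 53 65
f 64 65 55
f 65 53 66
f 65 66 55
f 66 53 67
f 66 67 55
f 67 53 54
f 67 54 55
f 69 71 68
f 72 69 68
f 68 71 70
f 70 72 68
f 69 75 71
f 73 69 72
f 73 75 69
f 71 75 70
f 74 72 70
f 70 75 74
f 74 73 72
f 75 73 74



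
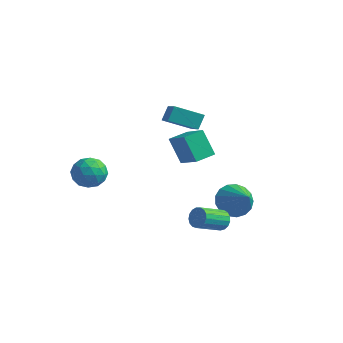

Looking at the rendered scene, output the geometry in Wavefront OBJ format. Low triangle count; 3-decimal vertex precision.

v 1.051 -0.397 -0.502
v 0.31 -0.291 0.74
v 1.355 0.582 -0.405
v 0.614 0.688 0.837
v 2.206 -0.828 0.223
v 1.465 -0.722 1.465
v 2.51 0.151 0.32
v 1.769 0.257 1.562
v -3.193 -1.587 -1.481
v -2.312 -1.525 -1.345
v -3.048 -2.995 -1.775
v -2.167 -2.933 -1.639
v -2.733 -2.851 -0.951
v -2.822 -1.981 -0.77
v -2.538 -2.539 -2.35
v -2.627 -1.669 -2.169
v -1.907 -2.114 -1.882
v -2.027 -2.306 -1.018
v -3.333 -2.214 -2.102
v -3.453 -2.406 -1.238
v -2.765 -1.432 -1.387
v -2.595 -3.088 -1.733
v -2.928 -3.04 -1.329
v -2.41 -3.003 -1.249
v -3.065 -1.7 -1.049
v -2.547 -1.664 -0.969
v -2.794 -2.443 -0.738
v -2.813 -2.856 -2.151
v -2.295 -2.82 -2.071
v -2.95 -1.517 -1.871
v -2.432 -1.48 -1.791
v -2.566 -2.077 -2.382
v -2.009 -1.742 -1.623
v -1.924 -2.57 -1.796
v -2.142 -2.338 -2.214
v -2.195 -1.827 -2.107
v -2.08 -1.855 -1.115
v -1.995 -2.683 -1.287
v -2.327 -2.635 -0.883
v -2.38 -2.123 -0.777
v -1.842 -2.201 -1.43
v -3.365 -1.837 -1.833
v -3.28 -2.665 -2.005
v -2.98 -2.397 -2.343
v -3.033 -1.885 -2.237
v -3.436 -1.95 -1.324
v -3.351 -2.778 -1.497
v -3.165 -2.693 -1.013
v -3.218 -2.182 -0.906
v -3.518 -2.319 -1.69
v -1.219 1.254 0.712
v -1.241 1.769 1.388
v -0.087 1.992 0.186
v -0.109 2.507 0.862
v 0.049 0.013 1.698
v 0.027 0.528 2.374
v 1.181 0.751 1.172
v 1.159 1.266 1.848
v 3.521 -0.781 -3.101
v 3.731 -0.591 -2.618
v 3.309 -1.809 -1.956
v 3.099 -1.999 -2.439
v 3.478 -0.502 -2.617
v 3.056 -1.721 -1.955
v 3.234 -0.478 -2.727
v 2.812 -1.697 -2.065
v 3.057 -0.523 -2.923
v 2.635 -1.742 -2.26
v 2.986 -0.627 -3.159
v 2.564 -1.846 -2.497
v 3.037 -0.766 -3.383
v 2.615 -1.985 -2.72
v 3.199 -0.908 -3.541
v 2.777 -2.127 -2.879
v 3.435 -1.022 -3.599
v 3.013 -2.241 -2.937
v 3.691 -1.079 -3.543
v 3.269 -2.298 -2.881
v 3.908 -1.069 -3.386
v 3.486 -2.288 -2.723
v 4.036 -0.992 -3.163
v 3.614 -2.211 -2.501
v 4.046 -0.867 -2.926
v 3.624 -2.086 -2.264
v 3.936 -0.722 -2.73
v 3.514 -1.941 -2.067
v 1.746 2.858 -4.431
v 2.374 2.868 -5.158
v 3.034 2.142 -3.329
v 2.43 3.278 -4.958
v 2.33 3.591 -4.637
v 2.096 3.737 -4.269
v 1.781 3.681 -3.939
v 1.459 3.436 -3.721
v 1.203 3.059 -3.666
v 1.071 2.635 -3.786
v 1.093 2.263 -4.054
v 1.266 2.027 -4.409
v 1.548 1.981 -4.768
v 1.876 2.136 -5.051
v 2.174 2.456 -5.191
f 2 4 1
f 5 2 1
f 1 4 3
f 3 5 1
f 2 8 4
f 6 2 5
f 6 8 2
f 4 8 3
f 7 5 3
f 3 8 7
f 7 6 5
f 8 6 7
f 9 46 25
f 46 20 49
f 25 49 14
f 46 49 25
f 9 25 21
f 25 14 26
f 21 26 10
f 25 26 21
f 9 21 30
f 21 10 31
f 30 31 16
f 21 31 30
f 9 30 42
f 30 16 45
f 42 45 19
f 30 45 42
f 9 42 46
f 42 19 50
f 46 50 20
f 42 50 46
f 10 26 37
f 26 14 40
f 37 40 18
f 26 40 37
f 14 49 27
f 49 20 48
f 27 48 13
f 49 48 27
f 20 50 47
f 50 19 43
f 47 43 11
f 50 43 47
f 19 45 44
f 45 16 32
f 44 32 15
f 45 32 44
f 16 31 36
f 31 10 33
f 36 33 17
f 31 33 36
f 12 38 24
f 38 18 39
f 24 39 13
f 38 39 24
f 12 24 22
f 24 13 23
f 22 23 11
f 24 23 22
f 12 22 29
f 22 11 28
f 29 28 15
f 22 28 29
f 12 29 34
f 29 15 35
f 34 35 17
f 29 35 34
f 12 34 38
f 34 17 41
f 38 41 18
f 34 41 38
f 13 39 27
f 39 18 40
f 27 40 14
f 39 40 27
f 11 23 47
f 23 13 48
f 47 48 20
f 23 48 47
f 15 28 44
f 28 11 43
f 44 43 19
f 28 43 44
f 17 35 36
f 35 15 32
f 36 32 16
f 35 32 36
f 18 41 37
f 41 17 33
f 37 33 10
f 41 33 37
f 52 54 51
f 55 52 51
f 51 54 53
f 53 55 51
f 52 58 54
f 56 52 55
f 56 58 52
f 54 58 53
f 57 55 53
f 53 58 57
f 57 56 55
f 58 56 57
f 60 59 63
f 60 63 61
f 61 63 64
f 61 64 62
f 63 59 65
f 63 65 64
f 64 65 66
f 64 66 62
f 65 59 67
f 65 67 66
f 66 67 68
f 66 68 62
f 67 59 69
f 67 69 68
f 68 69 70
f 68 70 62
f 69 59 71
f 69 71 70
f 70 71 72
f 70 72 62
f 71 59 73
f 71 73 72
f 72 73 74
f 72 74 62
f 73 59 75
f 73 75 74
f 74 75 76
f 74 76 62
f 75 59 77
f 75 77 76
f 76 77 78
f 76 78 62
f 77 59 79
f 77 79 78
f 78 79 80
f 78 80 62
f 79 59 81
f 79 81 80
f 80 81 82
f 80 82 62
f 81 59 83
f 81 83 82
f 82 83 84
f 82 84 62
f 83 59 85
f 83 85 84
f 84 85 86
f 84 86 62
f 85 59 60
f 85 60 86
f 86 60 61
f 86 61 62
f 88 87 90
f 88 90 89
f 90 87 91
f 90 91 89
f 91 87 92
f 91 92 89
f 92 87 93
f 92 93 89
f 93 87 94
f 93 94 89
f 94 87 95
f 94 95 89
f 95 87 96
f 95 96 89
f 96 87 97
f 96 97 89
f 97 87 98
f 97 98 89
f 98 87 99
f 98 99 89
f 99 87 100
f 99 100 89
f 100 87 101
f 100 101 89
f 101 87 88
f 101 88 89



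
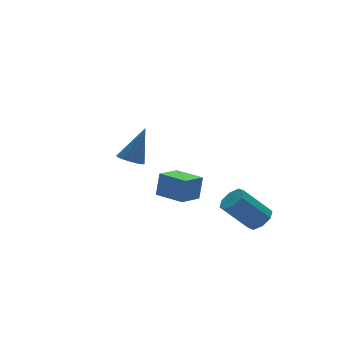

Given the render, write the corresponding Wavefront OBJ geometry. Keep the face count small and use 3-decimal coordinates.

v -3.262 -3.025 1.648
v -2.758 -3.381 1.442
v -2.418 -2.795 3.312
v -2.681 -3.064 1.359
v -2.758 -2.737 1.353
v -2.971 -2.487 1.426
v -3.262 -2.381 1.559
v -3.552 -2.447 1.715
v -3.765 -2.669 1.853
v -3.842 -2.985 1.936
v -3.765 -3.313 1.942
v -3.552 -3.563 1.869
v -3.261 -3.669 1.736
v -2.971 -3.602 1.58
v 3.198 -3.139 -3.642
v 3.749 -2.784 -3.277
v 2.513 -2.326 -1.854
v 1.962 -2.681 -2.218
v 3.464 -2.438 -3.636
v 2.228 -1.98 -2.213
v 3.023 -2.503 -3.998
v 1.787 -2.045 -2.575
v 2.685 -2.94 -4.151
v 1.449 -2.482 -2.728
v 2.647 -3.494 -4.006
v 1.411 -3.036 -2.583
v 2.932 -3.84 -3.647
v 1.696 -3.382 -2.224
v 3.373 -3.775 -3.285
v 2.137 -3.317 -1.862
v 3.711 -3.338 -3.132
v 2.475 -2.88 -1.709
v 0.615 -0.378 -3.205
v 0.873 -0.242 -1.938
v -0.026 1.034 -3.226
v 0.232 1.17 -1.959
v 1.788 0.15 -3.501
v 2.046 0.286 -2.234
v 1.147 1.562 -3.522
v 1.405 1.698 -2.255
f 2 1 4
f 2 4 3
f 4 1 5
f 4 5 3
f 5 1 6
f 5 6 3
f 6 1 7
f 6 7 3
f 7 1 8
f 7 8 3
f 8 1 9
f 8 9 3
f 9 1 10
f 9 10 3
f 10 1 11
f 10 11 3
f 11 1 12
f 11 12 3
f 12 1 13
f 12 13 3
f 13 1 14
f 13 14 3
f 14 1 2
f 14 2 3
f 16 15 19
f 16 19 17
f 17 19 20
f 17 20 18
f 19 15 21
f 19 21 20
f 20 21 22
f 20 22 18
f 21 15 23
f 21 23 22
f 22 23 24
f 22 24 18
f 23 15 25
f 23 25 24
f 24 25 26
f 24 26 18
f 25 15 27
f 25 27 26
f 26 27 28
f 26 28 18
f 27 15 29
f 27 29 28
f 28 29 30
f 28 30 18
f 29 15 31
f 29 31 30
f 30 31 32
f 30 32 18
f 31 15 16
f 31 16 32
f 32 16 17
f 32 17 18
f 34 36 33
f 37 34 33
f 33 36 35
f 35 37 33
f 34 40 36
f 38 34 37
f 38 40 34
f 36 40 35
f 39 37 35
f 35 40 39
f 39 38 37
f 40 38 39



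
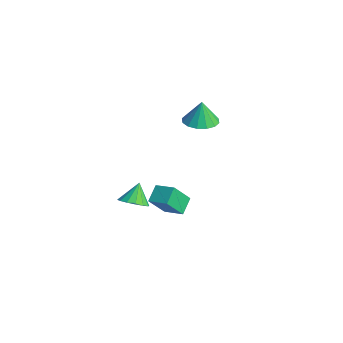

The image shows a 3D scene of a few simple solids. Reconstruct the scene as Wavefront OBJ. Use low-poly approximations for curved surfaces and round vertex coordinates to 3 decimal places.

v 0.267 -4.107 -0.741
v -0.306 -3.396 -0.147
v 0.15 -3.133 -2.018
v -0.424 -2.422 -1.423
v 1.284 -3.558 -0.417
v 0.71 -2.847 0.178
v 1.166 -2.584 -1.693
v 0.593 -1.873 -1.099
v -1.865 -0.007 2.752
v -1.241 0.762 2.723
v -1.915 0.087 4.148
v -1.709 0.969 2.693
v -2.218 0.915 2.678
v -2.633 0.614 2.683
v -2.842 0.147 2.706
v -2.789 -0.362 2.742
v -2.488 -0.775 2.781
v -2.021 -0.982 2.811
v -1.511 -0.928 2.826
v -1.097 -0.627 2.821
v -0.888 -0.16 2.798
v -0.941 0.348 2.762
v -3.673 -3.093 -4.08
v -2.95 -3.31 -3.611
v -4.187 -2.467 -3
v -2.851 -2.902 -3.8
v -2.972 -2.545 -4.064
v -3.282 -2.335 -4.333
v -3.696 -2.328 -4.534
v -4.104 -2.525 -4.614
v -4.397 -2.875 -4.55
v -4.496 -3.283 -4.361
v -4.375 -3.641 -4.096
v -4.065 -3.851 -3.828
v -3.651 -3.858 -3.627
v -3.242 -3.66 -3.547
f 2 4 1
f 5 2 1
f 1 4 3
f 3 5 1
f 2 8 4
f 6 2 5
f 6 8 2
f 4 8 3
f 7 5 3
f 3 8 7
f 7 6 5
f 8 6 7
f 10 9 12
f 10 12 11
f 12 9 13
f 12 13 11
f 13 9 14
f 13 14 11
f 14 9 15
f 14 15 11
f 15 9 16
f 15 16 11
f 16 9 17
f 16 17 11
f 17 9 18
f 17 18 11
f 18 9 19
f 18 19 11
f 19 9 20
f 19 20 11
f 20 9 21
f 20 21 11
f 21 9 22
f 21 22 11
f 22 9 10
f 22 10 11
f 24 23 26
f 24 26 25
f 26 23 27
f 26 27 25
f 27 23 28
f 27 28 25
f 28 23 29
f 28 29 25
f 29 23 30
f 29 30 25
f 30 23 31
f 30 31 25
f 31 23 32
f 31 32 25
f 32 23 33
f 32 33 25
f 33 23 34
f 33 34 25
f 34 23 35
f 34 35 25
f 35 23 36
f 35 36 25
f 36 23 24
f 36 24 25



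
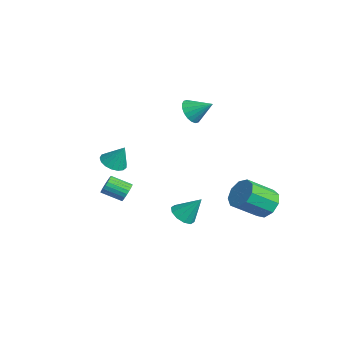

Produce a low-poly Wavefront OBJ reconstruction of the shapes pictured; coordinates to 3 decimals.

v -3.987 2.509 3.1
v -3.399 1.841 3.368
v -3.173 3.571 3.96
v -3.223 1.986 3.022
v -3.198 2.234 2.692
v -3.33 2.537 2.443
v -3.592 2.835 2.324
v -3.932 3.068 2.359
v -4.283 3.19 2.54
v -4.576 3.178 2.833
v -4.752 3.033 3.178
v -4.776 2.785 3.508
v -4.645 2.482 3.757
v -4.383 2.184 3.877
v -4.043 1.951 3.842
v -3.691 1.829 3.66
v 3.342 4.417 -1.104
v 4.226 4.764 -0.633
v 4.222 3.11 0.595
v 3.338 2.763 0.124
v 3.644 5.022 -0.288
v 3.639 3.368 0.94
v 2.92 4.997 -0.324
v 2.916 3.343 0.904
v 2.394 4.701 -0.725
v 2.389 3.047 0.503
v 2.311 4.272 -1.304
v 2.307 2.618 -0.076
v 2.711 3.91 -1.789
v 2.707 2.256 -0.561
v 3.406 3.786 -1.953
v 3.402 2.132 -0.725
v 4.072 3.957 -1.721
v 4.067 2.303 -0.493
v 4.395 4.343 -1.199
v 4.391 2.689 0.029
v 2.166 -0.287 -1.699
v 2.985 -0.513 -1.834
v 2.654 0.667 -0.341
v 2.889 -0.07 -2.111
v 2.517 0.291 -2.231
v 2.011 0.43 -2.147
v 1.564 0.296 -1.892
v 1.347 -0.062 -1.564
v 1.444 -0.505 -1.287
v 1.816 -0.865 -1.167
v 2.322 -1.004 -1.251
v 2.768 -0.87 -1.506
v -3.604 -2.546 -0.057
v -3.207 -1.867 -0.474
v -3.136 -1.974 1.317
v -3.601 -1.724 -0.4
v -3.996 -1.769 -0.246
v -4.301 -1.992 -0.05
v -4.446 -2.342 0.145
v -4.399 -2.738 0.294
v -4.169 -3.09 0.362
v -3.81 -3.318 0.334
v -3.404 -3.368 0.217
v -3.043 -3.23 0.037
v -2.811 -2.935 -0.165
v -2.761 -2.551 -0.342
v -2.904 -2.166 -0.454
v 0.981 -3.214 0.059
v 1.283 -3.079 0.63
v 0.661 -4.151 1.213
v 0.359 -4.286 0.641
v 1.052 -2.933 0.652
v 0.429 -4.005 1.234
v 0.808 -2.835 0.571
v 0.186 -3.907 1.153
v 0.595 -2.803 0.401
v -0.028 -3.875 0.984
v 0.448 -2.842 0.173
v -0.175 -3.914 0.755
v 0.393 -2.945 -0.076
v -0.229 -4.018 0.507
v 0.441 -3.095 -0.301
v -0.182 -4.167 0.282
v 0.581 -3.265 -0.464
v -0.041 -4.338 0.119
v 0.791 -3.427 -0.536
v 0.168 -4.499 0.046
v 1.034 -3.551 -0.506
v 0.411 -4.623 0.076
v 1.267 -3.617 -0.378
v 0.645 -4.69 0.204
v 1.452 -3.614 -0.175
v 0.829 -4.686 0.408
v 1.554 -3.541 0.069
v 0.932 -4.613 0.652
v 1.558 -3.412 0.311
v 0.936 -4.484 0.894
v 1.462 -3.248 0.509
v 0.84 -4.32 1.092
f 2 1 4
f 2 4 3
f 4 1 5
f 4 5 3
f 5 1 6
f 5 6 3
f 6 1 7
f 6 7 3
f 7 1 8
f 7 8 3
f 8 1 9
f 8 9 3
f 9 1 10
f 9 10 3
f 10 1 11
f 10 11 3
f 11 1 12
f 11 12 3
f 12 1 13
f 12 13 3
f 13 1 14
f 13 14 3
f 14 1 15
f 14 15 3
f 15 1 16
f 15 16 3
f 16 1 2
f 16 2 3
f 18 17 21
f 18 21 19
f 19 21 22
f 19 22 20
f 21 17 23
f 21 23 22
f 22 23 24
f 22 24 20
f 23 17 25
f 23 25 24
f 24 25 26
f 24 26 20
f 25 17 27
f 25 27 26
f 26 27 28
f 26 28 20
f 27 17 29
f 27 29 28
f 28 29 30
f 28 30 20
f 29 17 31
f 29 31 30
f 30 31 32
f 30 32 20
f 31 17 33
f 31 33 32
f 32 33 34
f 32 34 20
f 33 17 35
f 33 35 34
f 34 35 36
f 34 36 20
f 35 17 18
f 35 18 36
f 36 18 19
f 36 19 20
f 38 37 40
f 38 40 39
f 40 37 41
f 40 41 39
f 41 37 42
f 41 42 39
f 42 37 43
f 42 43 39
f 43 37 44
f 43 44 39
f 44 37 45
f 44 45 39
f 45 37 46
f 45 46 39
f 46 37 47
f 46 47 39
f 47 37 48
f 47 48 39
f 48 37 38
f 48 38 39
f 50 49 52
f 50 52 51
f 52 49 53
f 52 53 51
f 53 49 54
f 53 54 51
f 54 49 55
f 54 55 51
f 55 49 56
f 55 56 51
f 56 49 57
f 56 57 51
f 57 49 58
f 57 58 51
f 58 49 59
f 58 59 51
f 59 49 60
f 59 60 51
f 60 49 61
f 60 61 51
f 61 49 62
f 61 62 51
f 62 49 63
f 62 63 51
f 63 49 50
f 63 50 51
f 65 64 68
f 65 68 66
f 66 68 69
f 66 69 67
f 68 64 70
f 68 70 69
f 69 70 71
f 69 71 67
f 70 64 72
f 70 72 71
f 71 72 73
f 71 73 67
f 72 64 74
f 72 74 73
f 73 74 75
f 73 75 67
f 74 64 76
f 74 76 75
f 75 76 77
f 75 77 67
f 76 64 78
f 76 78 77
f 77 78 79
f 77 79 67
f 78 64 80
f 78 80 79
f 79 80 81
f 79 81 67
f 80 64 82
f 80 82 81
f 81 82 83
f 81 83 67
f 82 64 84
f 82 84 83
f 83 84 85
f 83 85 67
f 84 64 86
f 84 86 85
f 85 86 87
f 85 87 67
f 86 64 88
f 86 88 87
f 87 88 89
f 87 89 67
f 88 64 90
f 88 90 89
f 89 90 91
f 89 91 67
f 90 64 92
f 90 92 91
f 91 92 93
f 91 93 67
f 92 64 94
f 92 94 93
f 93 94 95
f 93 95 67
f 94 64 65
f 94 65 95
f 95 65 66
f 95 66 67



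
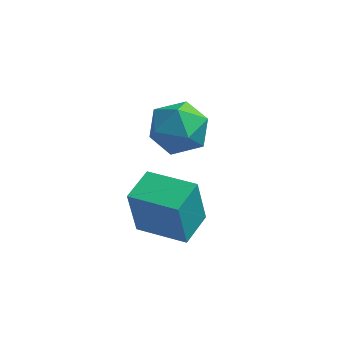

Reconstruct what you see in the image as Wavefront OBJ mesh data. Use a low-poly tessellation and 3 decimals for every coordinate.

v 0.987 4.092 -0.291
v 1.801 4.649 -0.23
v 1.759 3.071 -1.25
v 2.573 3.628 -1.189
v 2.257 3.126 -0.398
v 1.78 3.757 0.194
v 1.78 3.963 -1.674
v 1.303 4.594 -1.082
v 2.291 4.57 -1.085
v 2.586 4.053 -0.296
v 0.974 3.667 -1.184
v 1.269 3.15 -0.395
v 1.494 0.473 -2.213
v 1.279 0.357 -0.642
v 1.745 1.569 -2.098
v 1.53 1.453 -0.527
v 3.01 0.107 -2.033
v 2.795 -0.009 -0.462
v 3.261 1.203 -1.918
v 3.046 1.087 -0.347
f 1 12 6
f 1 6 2
f 1 2 8
f 1 8 11
f 1 11 12
f 2 6 10
f 6 12 5
f 12 11 3
f 11 8 7
f 8 2 9
f 4 10 5
f 4 5 3
f 4 3 7
f 4 7 9
f 4 9 10
f 5 10 6
f 3 5 12
f 7 3 11
f 9 7 8
f 10 9 2
f 14 16 13
f 17 14 13
f 13 16 15
f 15 17 13
f 14 20 16
f 18 14 17
f 18 20 14
f 16 20 15
f 19 17 15
f 15 20 19
f 19 18 17
f 20 18 19



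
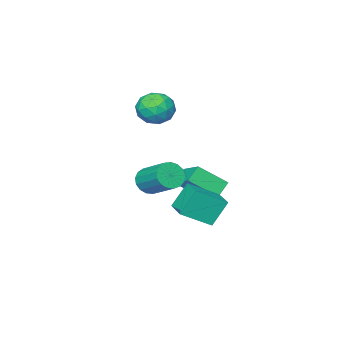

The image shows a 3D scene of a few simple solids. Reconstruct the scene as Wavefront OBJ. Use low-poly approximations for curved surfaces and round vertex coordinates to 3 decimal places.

v -4.664 -1.255 -4.044
v -3.385 -2.322 -2.782
v -4.133 0.546 -3.06
v -2.853 -0.52 -1.798
v -3.787 -1.1 -4.802
v -2.507 -2.166 -3.54
v -3.255 0.702 -3.818
v -1.976 -0.365 -2.556
v 3.35 2.695 0.148
v 4.137 2.858 -0.186
v 4.216 4.609 0.858
v 3.43 4.445 1.192
v 3.875 3.033 -0.459
v 3.954 4.783 0.586
v 3.492 3.13 -0.592
v 3.572 4.88 0.452
v 3.077 3.127 -0.556
v 3.157 4.878 0.488
v 2.725 3.026 -0.359
v 2.805 4.776 0.686
v 2.516 2.848 -0.046
v 2.596 4.599 0.999
v 2.498 2.635 0.312
v 2.578 4.386 1.357
v 2.675 2.436 0.632
v 2.755 4.187 1.677
v 3.007 2.297 0.841
v 3.087 4.047 1.886
v 3.418 2.248 0.891
v 3.497 3.999 1.936
v 3.813 2.302 0.771
v 3.892 4.052 1.816
v 4.102 2.445 0.508
v 4.181 4.196 1.553
v 4.219 2.646 0.163
v 4.298 4.397 1.207
v -1.931 -1.905 3.339
v -0.831 -1.575 3.037
v -1.929 -3.205 1.923
v -0.829 -2.875 1.621
v -1.017 -3.447 2.645
v -1.018 -2.644 3.52
v -1.742 -2.136 1.44
v -1.743 -1.333 2.315
v -0.714 -1.717 1.863
v -0.266 -2.528 2.608
v -2.494 -2.252 2.352
v -2.046 -3.063 3.097
v -1.381 -1.626 3.312
v -1.379 -3.154 1.648
v -1.489 -3.491 2.249
v -0.843 -3.296 2.072
v -1.491 -2.254 3.596
v -0.845 -2.06 3.419
v -0.954 -3.161 3.188
v -1.915 -2.72 1.541
v -1.269 -2.526 1.364
v -1.917 -1.484 2.888
v -1.271 -1.289 2.711
v -1.806 -1.619 1.772
v -0.666 -1.515 2.445
v -0.664 -2.279 1.613
v -1.201 -1.845 1.506
v -1.202 -1.373 2.021
v -0.402 -1.992 2.883
v -0.401 -2.756 2.05
v -0.512 -3.092 2.652
v -0.512 -2.62 3.166
v -0.333 -2.075 2.193
v -2.359 -2.024 2.91
v -2.358 -2.788 2.077
v -2.248 -2.16 1.794
v -2.248 -1.688 2.308
v -2.096 -2.501 3.347
v -2.094 -3.265 2.515
v -1.558 -3.407 2.939
v -1.559 -2.935 3.454
v -2.427 -2.705 2.767
v -1.851 2.297 -2.633
v -0.308 1.468 -1.586
v -1.165 3.758 -2.486
v 0.377 2.928 -1.439
v -0.957 2.032 -4.161
v 0.585 1.202 -3.114
v -0.272 3.492 -4.014
v 1.271 2.663 -2.967
f 2 4 1
f 5 2 1
f 1 4 3
f 3 5 1
f 2 8 4
f 6 2 5
f 6 8 2
f 4 8 3
f 7 5 3
f 3 8 7
f 7 6 5
f 8 6 7
f 10 9 13
f 10 13 11
f 11 13 14
f 11 14 12
f 13 9 15
f 13 15 14
f 14 15 16
f 14 16 12
f 15 9 17
f 15 17 16
f 16 17 18
f 16 18 12
f 17 9 19
f 17 19 18
f 18 19 20
f 18 20 12
f 19 9 21
f 19 21 20
f 20 21 22
f 20 22 12
f 21 9 23
f 21 23 22
f 22 23 24
f 22 24 12
f 23 9 25
f 23 25 24
f 24 25 26
f 24 26 12
f 25 9 27
f 25 27 26
f 26 27 28
f 26 28 12
f 27 9 29
f 27 29 28
f 28 29 30
f 28 30 12
f 29 9 31
f 29 31 30
f 30 31 32
f 30 32 12
f 31 9 33
f 31 33 32
f 32 33 34
f 32 34 12
f 33 9 35
f 33 35 34
f 34 35 36
f 34 36 12
f 35 9 10
f 35 10 36
f 36 10 11
f 36 11 12
f 37 74 53
f 74 48 77
f 53 77 42
f 74 77 53
f 37 53 49
f 53 42 54
f 49 54 38
f 53 54 49
f 37 49 58
f 49 38 59
f 58 59 44
f 49 59 58
f 37 58 70
f 58 44 73
f 70 73 47
f 58 73 70
f 37 70 74
f 70 47 78
f 74 78 48
f 70 78 74
f 38 54 65
f 54 42 68
f 65 68 46
f 54 68 65
f 42 77 55
f 77 48 76
f 55 76 41
f 77 76 55
f 48 78 75
f 78 47 71
f 75 71 39
f 78 71 75
f 47 73 72
f 73 44 60
f 72 60 43
f 73 60 72
f 44 59 64
f 59 38 61
f 64 61 45
f 59 61 64
f 40 66 52
f 66 46 67
f 52 67 41
f 66 67 52
f 40 52 50
f 52 41 51
f 50 51 39
f 52 51 50
f 40 50 57
f 50 39 56
f 57 56 43
f 50 56 57
f 40 57 62
f 57 43 63
f 62 63 45
f 57 63 62
f 40 62 66
f 62 45 69
f 66 69 46
f 62 69 66
f 41 67 55
f 67 46 68
f 55 68 42
f 67 68 55
f 39 51 75
f 51 41 76
f 75 76 48
f 51 76 75
f 43 56 72
f 56 39 71
f 72 71 47
f 56 71 72
f 45 63 64
f 63 43 60
f 64 60 44
f 63 60 64
f 46 69 65
f 69 45 61
f 65 61 38
f 69 61 65
f 80 82 79
f 83 80 79
f 79 82 81
f 81 83 79
f 80 86 82
f 84 80 83
f 84 86 80
f 82 86 81
f 85 83 81
f 81 86 85
f 85 84 83
f 86 84 85



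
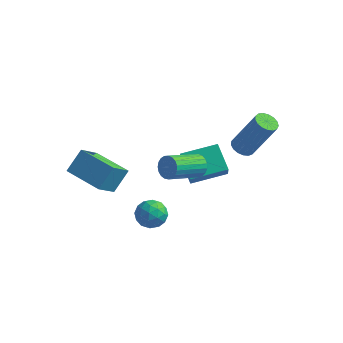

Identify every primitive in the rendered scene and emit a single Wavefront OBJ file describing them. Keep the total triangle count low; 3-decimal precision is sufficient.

v -4.056 -4.266 3.214
v -3.798 -3.579 4.047
v -3.903 -3.371 2.429
v -3.645 -2.684 3.262
v -2.455 -4.676 3.058
v -2.197 -3.989 3.891
v -2.302 -3.781 2.273
v -2.044 -3.094 3.106
v -0.453 -0.435 2.053
v -0.255 -0.728 1.632
v -0.889 -2.038 2.245
v -1.087 -1.745 2.667
v -0.084 -0.74 1.783
v -0.718 -2.051 2.396
v 0.024 -0.699 1.981
v -0.61 -2.01 2.594
v 0.049 -0.613 2.191
v -0.585 -1.924 2.804
v -0.013 -0.496 2.377
v -0.647 -1.807 2.991
v -0.151 -0.368 2.508
v -0.785 -1.679 3.121
v -0.341 -0.252 2.56
v -0.975 -1.563 3.173
v -0.55 -0.167 2.524
v -1.184 -1.478 3.137
v -0.743 -0.129 2.407
v -1.377 -1.44 3.02
v -0.885 -0.143 2.229
v -1.519 -1.454 2.842
v -0.953 -0.208 2.02
v -1.587 -1.519 2.634
v -0.934 -0.312 1.817
v -1.569 -1.623 2.431
v -0.832 -0.437 1.655
v -1.467 -1.748 2.269
v -0.665 -0.562 1.562
v -1.299 -1.873 2.175
v -0.461 -0.665 1.554
v -1.095 -1.975 2.167
v -0.723 -0.484 1.144
v -1.545 0.238 1.865
v -0.939 -0.061 0.475
v -1.76 0.661 1.197
v 0.42 0.539 1.423
v -0.401 1.261 2.145
v 0.205 0.962 0.755
v -0.617 1.684 1.476
v -1.554 -2.833 1.256
v -1.292 -2.492 0.725
v -0.888 -3.688 1.035
v -0.626 -3.347 0.504
v -0.497 -3.137 1.142
v -0.909 -2.609 1.278
v -1.271 -3.571 0.482
v -1.683 -3.043 0.618
v -1.117 -2.948 0.246
v -0.639 -2.68 0.654
v -1.541 -3.5 1.106
v -1.063 -3.232 1.514
v -1.482 -2.588 1.009
v -0.698 -3.592 0.751
v -0.623 -3.469 1.125
v -0.469 -3.269 0.813
v -1.256 -2.657 1.335
v -1.102 -2.456 1.023
v -0.635 -2.835 1.268
v -1.078 -3.724 0.737
v -0.924 -3.523 0.425
v -1.711 -2.911 0.947
v -1.557 -2.711 0.635
v -1.545 -3.345 0.492
v -1.225 -2.655 0.416
v -0.833 -3.157 0.287
v -1.212 -3.289 0.273
v -1.455 -2.979 0.353
v -0.944 -2.498 0.656
v -0.552 -3 0.527
v -0.476 -2.877 0.901
v -0.718 -2.566 0.981
v -0.841 -2.765 0.375
v -1.628 -3.18 1.233
v -1.236 -3.682 1.104
v -1.462 -3.614 0.779
v -1.704 -3.303 0.859
v -1.347 -3.023 1.473
v -0.955 -3.525 1.344
v -0.725 -3.201 1.407
v -0.968 -2.891 1.487
v -1.339 -3.415 1.385
v 0.999 0.544 2.999
v 1.407 0.739 2.762
v 2.328 0.911 4.483
v 1.921 0.716 4.721
v 1.271 0.935 2.815
v 2.192 1.106 4.537
v 1.073 1.041 2.91
v 1.994 1.213 4.632
v 0.858 1.033 3.026
v 1.779 1.205 4.748
v 0.676 0.914 3.136
v 1.597 1.086 4.857
v 0.567 0.71 3.214
v 1.488 0.881 4.935
v 0.558 0.467 3.243
v 1.479 0.639 4.965
v 0.65 0.243 3.216
v 1.571 0.414 4.938
v 0.822 0.087 3.14
v 1.743 0.259 4.861
v 1.034 0.036 3.031
v 1.955 0.208 4.753
v 1.239 0.102 2.915
v 2.16 0.273 4.637
v 1.389 0.269 2.818
v 2.31 0.44 4.54
v 1.449 0.499 2.763
v 2.37 0.67 4.485
f 2 4 1
f 5 2 1
f 1 4 3
f 3 5 1
f 2 8 4
f 6 2 5
f 6 8 2
f 4 8 3
f 7 5 3
f 3 8 7
f 7 6 5
f 8 6 7
f 10 9 13
f 10 13 11
f 11 13 14
f 11 14 12
f 13 9 15
f 13 15 14
f 14 15 16
f 14 16 12
f 15 9 17
f 15 17 16
f 16 17 18
f 16 18 12
f 17 9 19
f 17 19 18
f 18 19 20
f 18 20 12
f 19 9 21
f 19 21 20
f 20 21 22
f 20 22 12
f 21 9 23
f 21 23 22
f 22 23 24
f 22 24 12
f 23 9 25
f 23 25 24
f 24 25 26
f 24 26 12
f 25 9 27
f 25 27 26
f 26 27 28
f 26 28 12
f 27 9 29
f 27 29 28
f 28 29 30
f 28 30 12
f 29 9 31
f 29 31 30
f 30 31 32
f 30 32 12
f 31 9 33
f 31 33 32
f 32 33 34
f 32 34 12
f 33 9 35
f 33 35 34
f 34 35 36
f 34 36 12
f 35 9 37
f 35 37 36
f 36 37 38
f 36 38 12
f 37 9 39
f 37 39 38
f 38 39 40
f 38 40 12
f 39 9 10
f 39 10 40
f 40 10 11
f 40 11 12
f 42 44 41
f 45 42 41
f 41 44 43
f 43 45 41
f 42 48 44
f 46 42 45
f 46 48 42
f 44 48 43
f 47 45 43
f 43 48 47
f 47 46 45
f 48 46 47
f 49 86 65
f 86 60 89
f 65 89 54
f 86 89 65
f 49 65 61
f 65 54 66
f 61 66 50
f 65 66 61
f 49 61 70
f 61 50 71
f 70 71 56
f 61 71 70
f 49 70 82
f 70 56 85
f 82 85 59
f 70 85 82
f 49 82 86
f 82 59 90
f 86 90 60
f 82 90 86
f 50 66 77
f 66 54 80
f 77 80 58
f 66 80 77
f 54 89 67
f 89 60 88
f 67 88 53
f 89 88 67
f 60 90 87
f 90 59 83
f 87 83 51
f 90 83 87
f 59 85 84
f 85 56 72
f 84 72 55
f 85 72 84
f 56 71 76
f 71 50 73
f 76 73 57
f 71 73 76
f 52 78 64
f 78 58 79
f 64 79 53
f 78 79 64
f 52 64 62
f 64 53 63
f 62 63 51
f 64 63 62
f 52 62 69
f 62 51 68
f 69 68 55
f 62 68 69
f 52 69 74
f 69 55 75
f 74 75 57
f 69 75 74
f 52 74 78
f 74 57 81
f 78 81 58
f 74 81 78
f 53 79 67
f 79 58 80
f 67 80 54
f 79 80 67
f 51 63 87
f 63 53 88
f 87 88 60
f 63 88 87
f 55 68 84
f 68 51 83
f 84 83 59
f 68 83 84
f 57 75 76
f 75 55 72
f 76 72 56
f 75 72 76
f 58 81 77
f 81 57 73
f 77 73 50
f 81 73 77
f 92 91 95
f 92 95 93
f 93 95 96
f 93 96 94
f 95 91 97
f 95 97 96
f 96 97 98
f 96 98 94
f 97 91 99
f 97 99 98
f 98 99 100
f 98 100 94
f 99 91 101
f 99 101 100
f 100 101 102
f 100 102 94
f 101 91 103
f 101 103 102
f 102 103 104
f 102 104 94
f 103 91 105
f 103 105 104
f 104 105 106
f 104 106 94
f 105 91 107
f 105 107 106
f 106 107 108
f 106 108 94
f 107 91 109
f 107 109 108
f 108 109 110
f 108 110 94
f 109 91 111
f 109 111 110
f 110 111 112
f 110 112 94
f 111 91 113
f 111 113 112
f 112 113 114
f 112 114 94
f 113 91 115
f 113 115 114
f 114 115 116
f 114 116 94
f 115 91 117
f 115 117 116
f 116 117 118
f 116 118 94
f 117 91 92
f 117 92 118
f 118 92 93
f 118 93 94



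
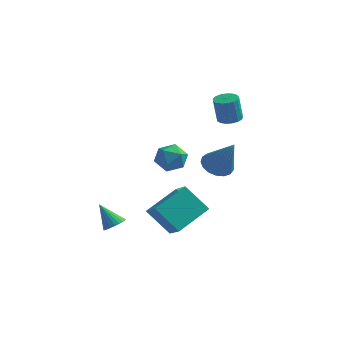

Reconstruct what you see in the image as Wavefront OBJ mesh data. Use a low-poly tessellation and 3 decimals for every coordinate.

v -1.965 -1.132 -4.161
v -1.47 -1.226 -3.766
v -2.875 -0.968 -2.979
v -1.463 -0.978 -3.795
v -1.532 -0.754 -3.88
v -1.667 -0.587 -4.007
v -1.848 -0.503 -4.158
v -2.046 -0.515 -4.309
v -2.232 -0.62 -4.437
v -2.378 -0.804 -4.524
v -2.46 -1.038 -4.555
v -2.467 -1.286 -4.526
v -2.398 -1.51 -4.442
v -2.263 -1.677 -4.314
v -2.082 -1.761 -4.164
v -1.884 -1.749 -4.012
v -1.698 -1.643 -3.884
v -1.553 -1.46 -3.797
v 2.949 0.195 0.515
v 3.691 0.48 0.162
v 3.991 -0.275 2.325
v 3.53 0.819 0.343
v 3.236 1.015 0.563
v 2.876 1.023 0.772
v 2.533 0.841 0.922
v 2.285 0.511 0.979
v 2.189 0.109 0.93
v 2.268 -0.274 0.786
v 2.502 -0.549 0.58
v 2.839 -0.654 0.358
v 3.201 -0.565 0.173
v 3.506 -0.301 0.066
v 3.683 0.076 0.062
v -0.27 2.406 -0.265
v 0.612 2.102 -0.195
v -0.752 0.978 -0.405
v 0.13 0.674 -0.335
v -0.295 1.05 0.408
v 0.002 1.933 0.495
v -0.142 1.147 -1.095
v 0.155 2.03 -1.008
v 0.691 1.324 -0.708
v 0.597 1.264 0.221
v -0.737 1.816 -0.821
v -0.831 1.756 0.108
v -0.033 -1.646 -2.46
v 0.801 -2.458 -1.664
v 0.822 0.063 -1.614
v 1.656 -0.749 -0.818
v 1.224 -1.631 -3.762
v 2.058 -2.443 -2.966
v 2.079 0.078 -2.916
v 2.913 -0.734 -2.12
v 2.397 3.234 2.194
v 2.794 3.75 2.295
v 2.621 3.603 3.727
v 2.223 3.086 3.626
v 2.507 3.879 2.274
v 2.333 3.732 3.706
v 2.194 3.86 2.234
v 2.021 3.713 3.666
v 1.928 3.698 2.185
v 1.754 3.551 3.617
v 1.769 3.429 2.138
v 1.595 3.282 3.57
v 1.754 3.115 2.104
v 1.58 2.968 3.536
v 1.886 2.829 2.091
v 1.712 2.682 3.523
v 2.135 2.635 2.101
v 1.962 2.488 3.533
v 2.444 2.578 2.132
v 2.271 2.431 3.565
v 2.743 2.672 2.178
v 2.569 2.525 3.61
v 2.962 2.894 2.228
v 2.788 2.747 3.66
v 3.051 3.194 2.269
v 2.878 3.047 3.701
v 2.991 3.503 2.294
v 2.817 3.356 3.726
f 2 1 4
f 2 4 3
f 4 1 5
f 4 5 3
f 5 1 6
f 5 6 3
f 6 1 7
f 6 7 3
f 7 1 8
f 7 8 3
f 8 1 9
f 8 9 3
f 9 1 10
f 9 10 3
f 10 1 11
f 10 11 3
f 11 1 12
f 11 12 3
f 12 1 13
f 12 13 3
f 13 1 14
f 13 14 3
f 14 1 15
f 14 15 3
f 15 1 16
f 15 16 3
f 16 1 17
f 16 17 3
f 17 1 18
f 17 18 3
f 18 1 2
f 18 2 3
f 20 19 22
f 20 22 21
f 22 19 23
f 22 23 21
f 23 19 24
f 23 24 21
f 24 19 25
f 24 25 21
f 25 19 26
f 25 26 21
f 26 19 27
f 26 27 21
f 27 19 28
f 27 28 21
f 28 19 29
f 28 29 21
f 29 19 30
f 29 30 21
f 30 19 31
f 30 31 21
f 31 19 32
f 31 32 21
f 32 19 33
f 32 33 21
f 33 19 20
f 33 20 21
f 34 45 39
f 34 39 35
f 34 35 41
f 34 41 44
f 34 44 45
f 35 39 43
f 39 45 38
f 45 44 36
f 44 41 40
f 41 35 42
f 37 43 38
f 37 38 36
f 37 36 40
f 37 40 42
f 37 42 43
f 38 43 39
f 36 38 45
f 40 36 44
f 42 40 41
f 43 42 35
f 47 49 46
f 50 47 46
f 46 49 48
f 48 50 46
f 47 53 49
f 51 47 50
f 51 53 47
f 49 53 48
f 52 50 48
f 48 53 52
f 52 51 50
f 53 51 52
f 55 54 58
f 55 58 56
f 56 58 59
f 56 59 57
f 58 54 60
f 58 60 59
f 59 60 61
f 59 61 57
f 60 54 62
f 60 62 61
f 61 62 63
f 61 63 57
f 62 54 64
f 62 64 63
f 63 64 65
f 63 65 57
f 64 54 66
f 64 66 65
f 65 66 67
f 65 67 57
f 66 54 68
f 66 68 67
f 67 68 69
f 67 69 57
f 68 54 70
f 68 70 69
f 69 70 71
f 69 71 57
f 70 54 72
f 70 72 71
f 71 72 73
f 71 73 57
f 72 54 74
f 72 74 73
f 73 74 75
f 73 75 57
f 74 54 76
f 74 76 75
f 75 76 77
f 75 77 57
f 76 54 78
f 76 78 77
f 77 78 79
f 77 79 57
f 78 54 80
f 78 80 79
f 79 80 81
f 79 81 57
f 80 54 55
f 80 55 81
f 81 55 56
f 81 56 57

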